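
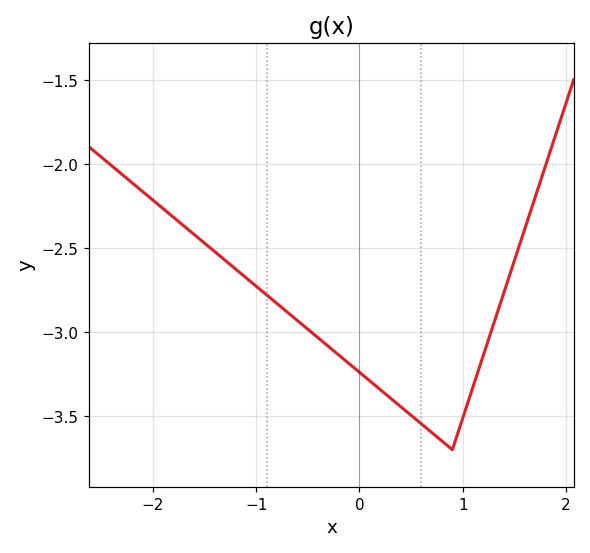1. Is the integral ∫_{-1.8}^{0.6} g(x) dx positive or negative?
negative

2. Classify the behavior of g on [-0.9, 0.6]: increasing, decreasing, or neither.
decreasing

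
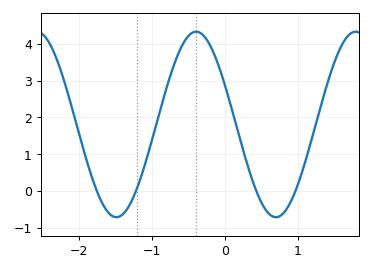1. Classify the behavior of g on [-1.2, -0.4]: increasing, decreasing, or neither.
increasing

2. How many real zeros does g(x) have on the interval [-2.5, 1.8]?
4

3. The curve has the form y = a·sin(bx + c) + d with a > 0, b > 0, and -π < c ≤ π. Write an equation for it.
y = 2.52sin(2.87x + 2.7) + 1.81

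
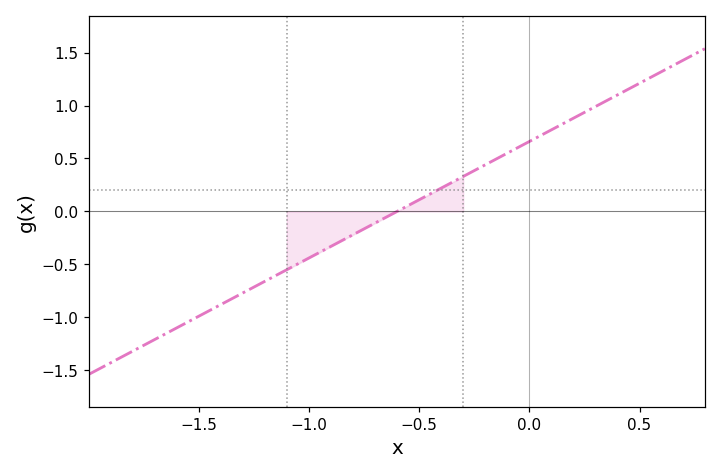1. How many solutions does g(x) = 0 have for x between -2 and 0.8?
1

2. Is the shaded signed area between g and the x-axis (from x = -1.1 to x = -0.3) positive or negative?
negative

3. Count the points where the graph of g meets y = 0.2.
1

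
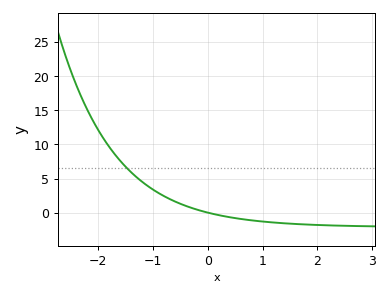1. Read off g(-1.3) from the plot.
5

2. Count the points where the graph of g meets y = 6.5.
1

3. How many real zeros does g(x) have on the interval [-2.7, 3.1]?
1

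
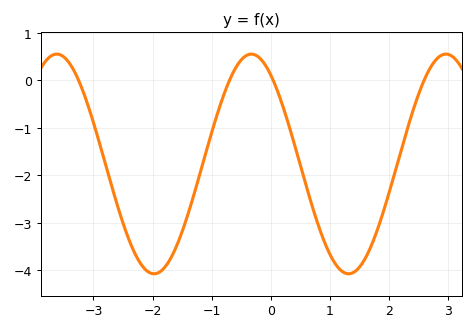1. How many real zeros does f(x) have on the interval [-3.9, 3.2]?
4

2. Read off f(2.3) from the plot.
-1.05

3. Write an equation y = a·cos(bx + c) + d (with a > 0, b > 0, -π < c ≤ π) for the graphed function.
y = 2.31cos(1.91x + 0.63) - 1.76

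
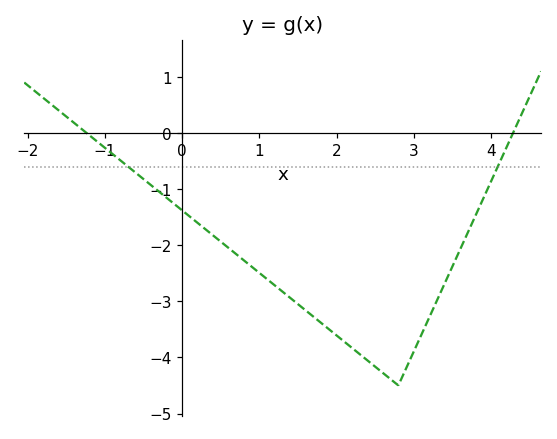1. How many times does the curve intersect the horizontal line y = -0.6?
2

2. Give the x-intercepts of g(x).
-1.2, 4.3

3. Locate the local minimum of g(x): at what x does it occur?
2.8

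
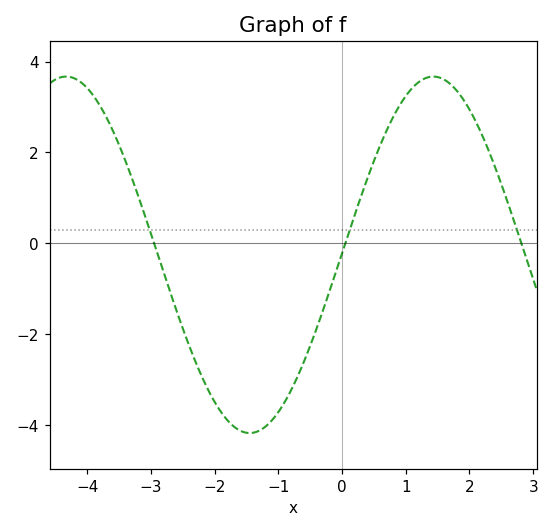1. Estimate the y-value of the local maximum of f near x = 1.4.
3.6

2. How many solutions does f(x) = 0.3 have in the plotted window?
3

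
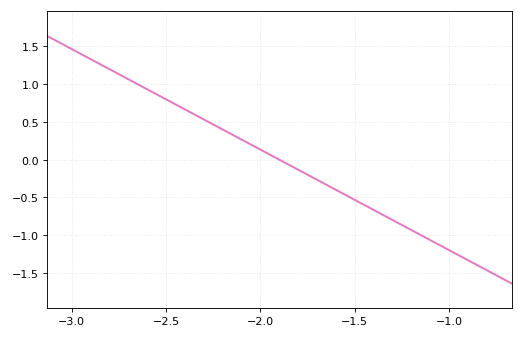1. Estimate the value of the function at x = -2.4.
0.65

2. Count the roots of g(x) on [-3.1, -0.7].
1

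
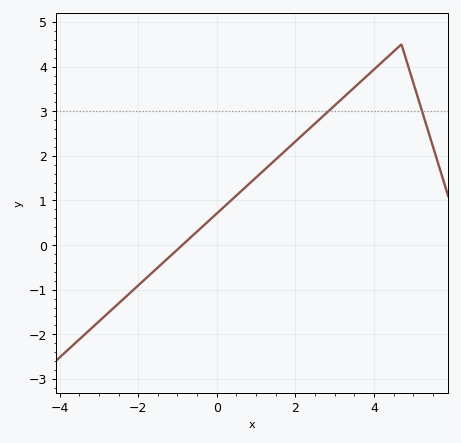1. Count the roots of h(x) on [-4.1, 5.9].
1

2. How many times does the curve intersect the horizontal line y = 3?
2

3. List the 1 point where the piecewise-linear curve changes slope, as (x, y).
(4.7, 4.5)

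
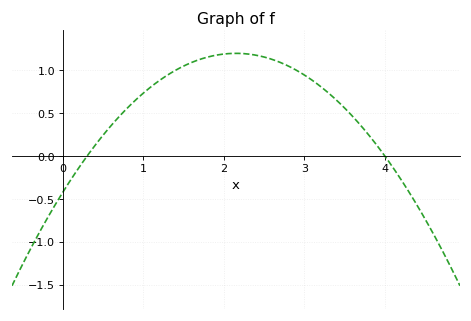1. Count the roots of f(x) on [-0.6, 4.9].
2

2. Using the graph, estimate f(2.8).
1.05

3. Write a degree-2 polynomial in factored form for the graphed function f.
y = -0.35(x - 0.3)(x - 4)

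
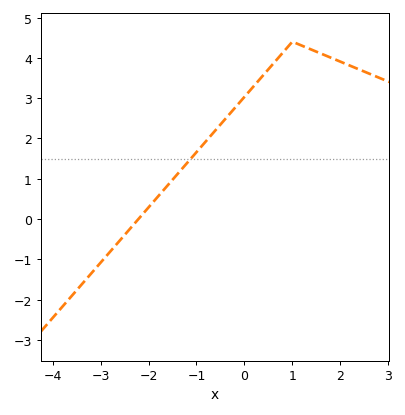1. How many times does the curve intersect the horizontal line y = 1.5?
1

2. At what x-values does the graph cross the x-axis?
-2.2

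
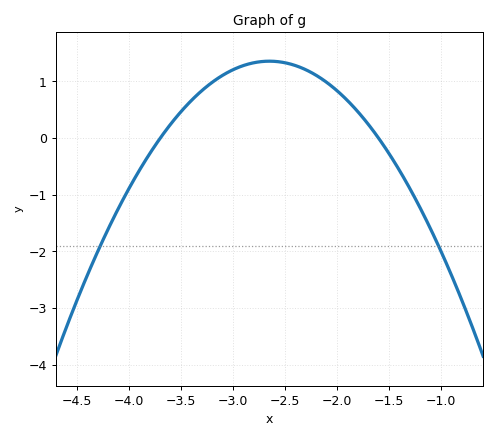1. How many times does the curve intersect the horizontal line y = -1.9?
2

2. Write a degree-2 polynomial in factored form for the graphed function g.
y = -1.23(x + 3.7)(x + 1.6)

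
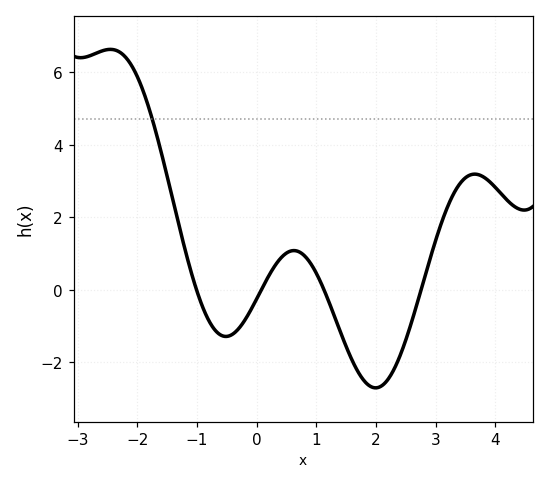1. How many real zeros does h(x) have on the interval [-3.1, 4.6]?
4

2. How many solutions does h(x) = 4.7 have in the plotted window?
1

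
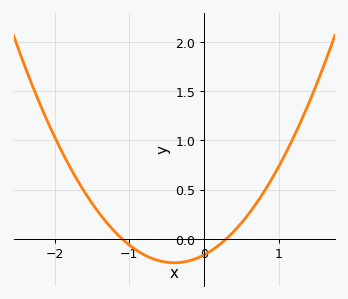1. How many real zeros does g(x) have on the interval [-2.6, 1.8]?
2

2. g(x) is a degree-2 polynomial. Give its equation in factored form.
y = 0.5(x + 1.1)(x - 0.3)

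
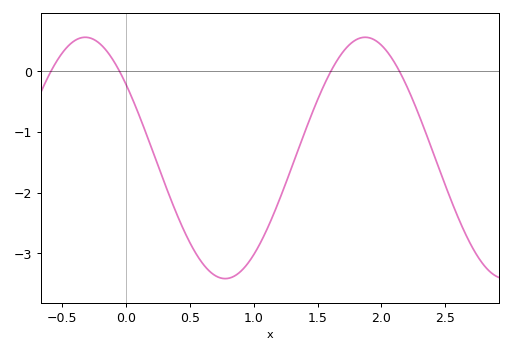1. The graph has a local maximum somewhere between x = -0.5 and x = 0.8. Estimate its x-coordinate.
-0.3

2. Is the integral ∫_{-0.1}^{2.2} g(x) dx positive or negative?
negative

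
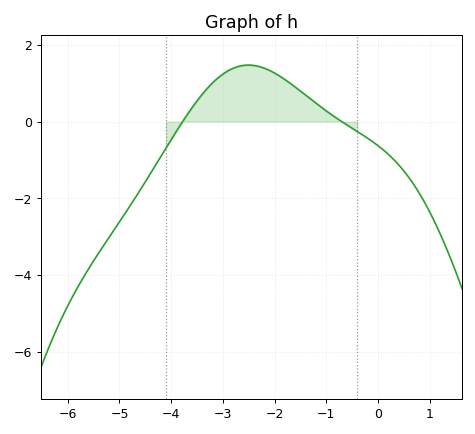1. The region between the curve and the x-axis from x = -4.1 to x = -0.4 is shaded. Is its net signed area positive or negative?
positive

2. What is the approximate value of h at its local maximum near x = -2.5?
1.48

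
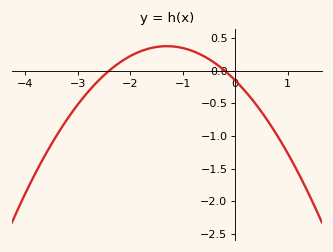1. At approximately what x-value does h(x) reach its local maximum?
-1.3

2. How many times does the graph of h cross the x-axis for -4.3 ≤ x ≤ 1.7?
2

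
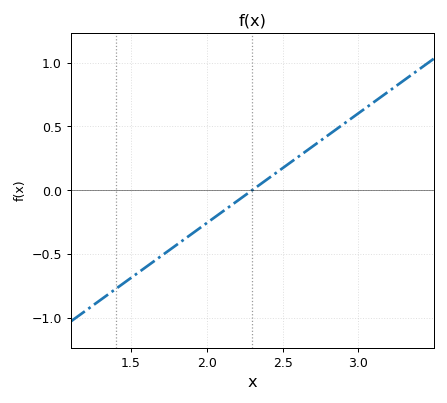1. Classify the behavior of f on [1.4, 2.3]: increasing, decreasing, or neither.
increasing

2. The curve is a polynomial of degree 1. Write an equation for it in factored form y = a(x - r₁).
y = 0.86(x - 2.3)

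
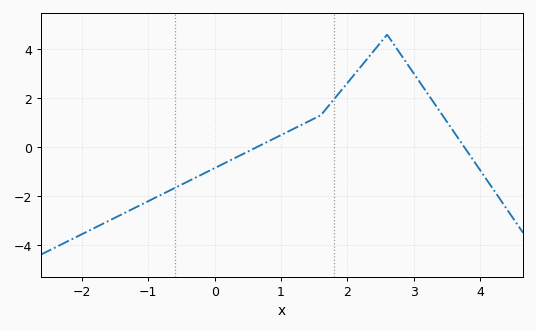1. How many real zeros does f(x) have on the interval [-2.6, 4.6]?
2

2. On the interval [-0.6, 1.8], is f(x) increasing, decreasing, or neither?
increasing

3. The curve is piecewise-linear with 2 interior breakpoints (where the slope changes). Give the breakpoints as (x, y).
(1.6, 1.3); (2.6, 4.6)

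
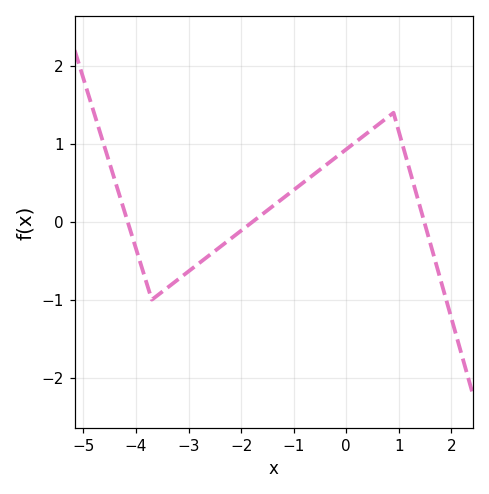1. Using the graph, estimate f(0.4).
1.1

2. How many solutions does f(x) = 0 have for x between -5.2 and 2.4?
3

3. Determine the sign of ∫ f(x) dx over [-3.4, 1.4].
positive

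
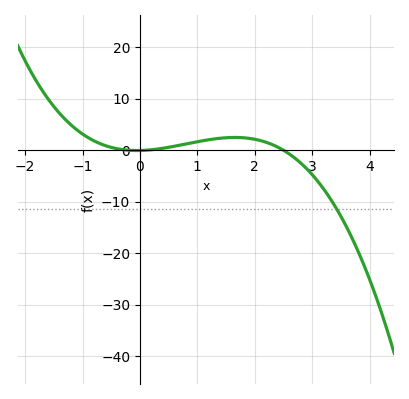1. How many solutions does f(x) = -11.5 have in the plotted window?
1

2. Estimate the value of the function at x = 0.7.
1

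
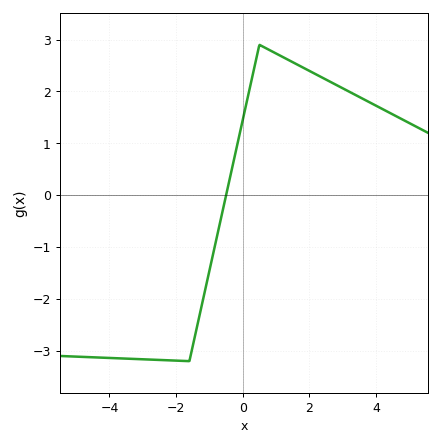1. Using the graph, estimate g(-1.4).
-2.6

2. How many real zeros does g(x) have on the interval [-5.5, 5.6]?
1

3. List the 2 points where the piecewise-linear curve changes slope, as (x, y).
(-1.6, -3.2); (0.5, 2.9)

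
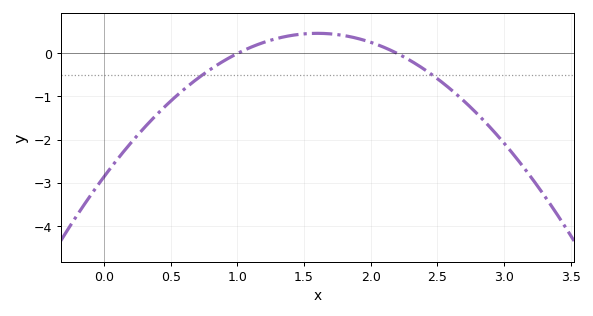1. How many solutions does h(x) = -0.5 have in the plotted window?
2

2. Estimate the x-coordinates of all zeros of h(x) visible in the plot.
1, 2.2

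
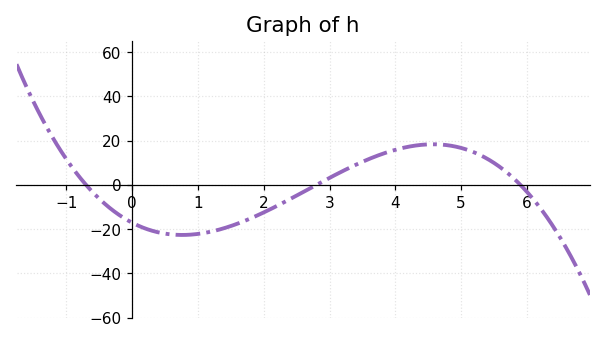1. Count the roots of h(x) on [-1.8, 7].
3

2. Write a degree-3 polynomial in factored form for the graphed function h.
y = -1.48(x + 0.7)(x - 2.8)(x - 5.9)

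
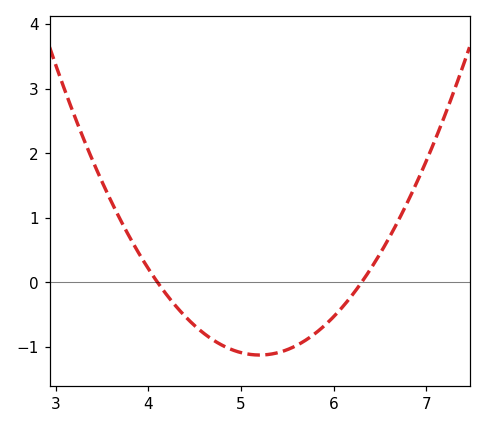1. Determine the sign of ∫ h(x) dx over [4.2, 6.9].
negative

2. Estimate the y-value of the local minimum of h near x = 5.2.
-1.13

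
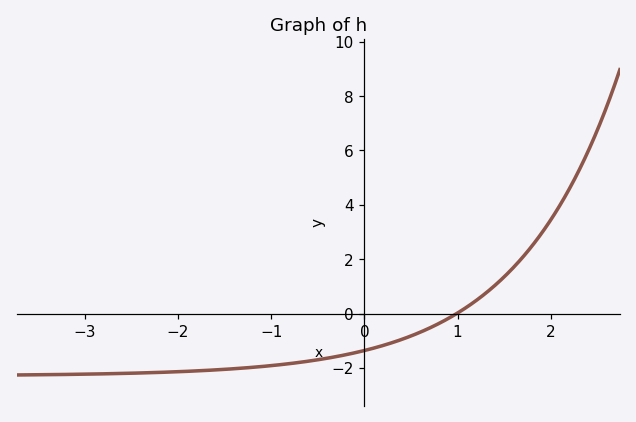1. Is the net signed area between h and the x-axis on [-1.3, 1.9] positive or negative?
negative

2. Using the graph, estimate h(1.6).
1.7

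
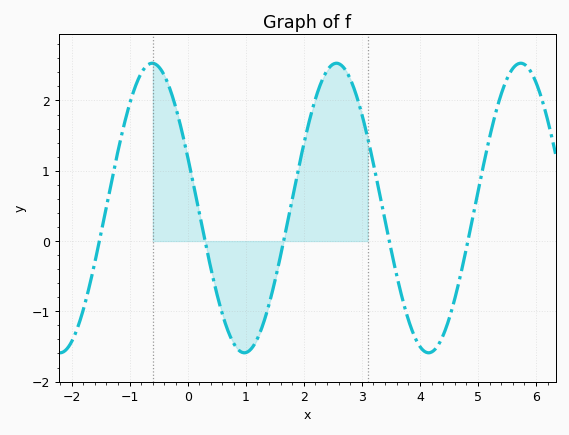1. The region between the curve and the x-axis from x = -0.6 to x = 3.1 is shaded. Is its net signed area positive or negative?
positive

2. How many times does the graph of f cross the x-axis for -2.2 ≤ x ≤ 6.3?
5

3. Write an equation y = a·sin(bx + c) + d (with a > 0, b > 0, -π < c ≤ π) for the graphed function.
y = 2.06sin(1.98x + 2.78) + 0.47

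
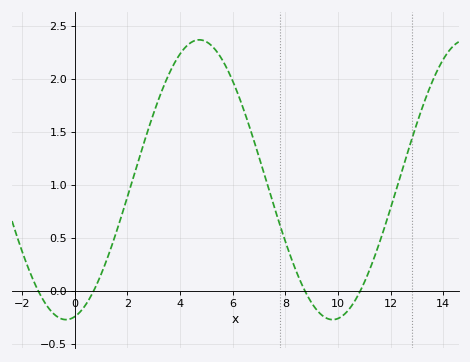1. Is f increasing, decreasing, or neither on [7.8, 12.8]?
neither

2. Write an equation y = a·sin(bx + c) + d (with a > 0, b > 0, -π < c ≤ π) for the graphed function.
y = 1.32sin(0.62x - 1.36) + 1.05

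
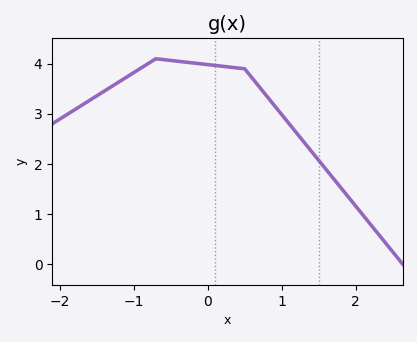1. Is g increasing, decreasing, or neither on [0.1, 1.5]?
decreasing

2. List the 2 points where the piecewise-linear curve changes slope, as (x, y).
(-0.7, 4.1); (0.5, 3.9)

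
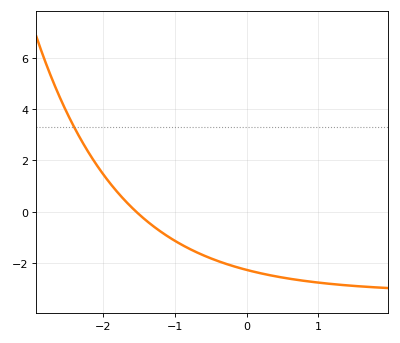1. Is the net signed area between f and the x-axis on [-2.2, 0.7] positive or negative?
negative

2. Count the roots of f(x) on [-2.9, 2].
1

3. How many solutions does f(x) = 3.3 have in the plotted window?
1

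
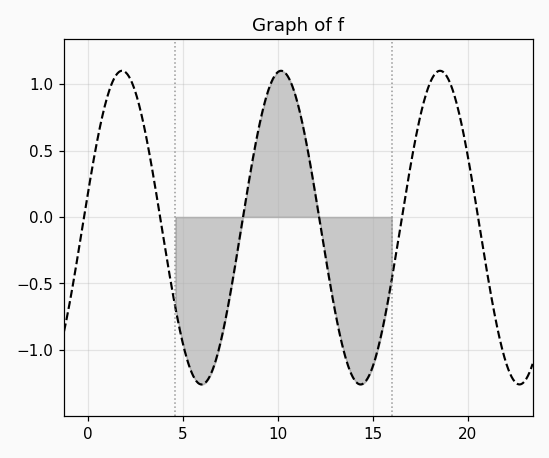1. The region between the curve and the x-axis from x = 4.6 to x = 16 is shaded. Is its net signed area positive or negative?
negative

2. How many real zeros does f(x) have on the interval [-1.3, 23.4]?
6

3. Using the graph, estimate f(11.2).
0.763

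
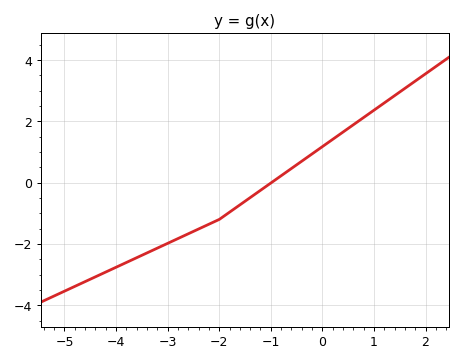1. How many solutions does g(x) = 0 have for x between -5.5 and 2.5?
1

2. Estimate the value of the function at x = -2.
-1.2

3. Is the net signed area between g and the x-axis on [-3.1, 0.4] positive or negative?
negative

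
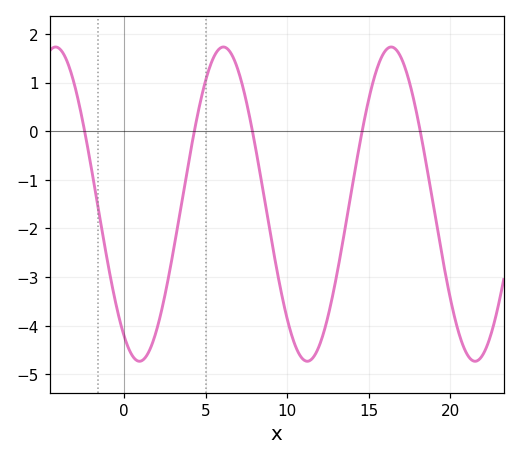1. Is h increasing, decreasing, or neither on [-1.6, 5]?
neither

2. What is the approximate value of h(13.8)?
-1.5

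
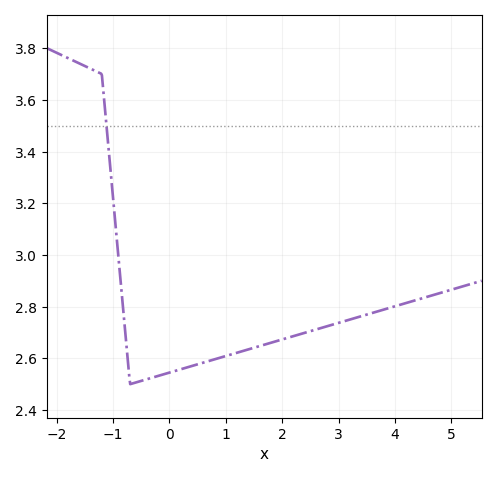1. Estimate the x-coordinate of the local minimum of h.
-0.6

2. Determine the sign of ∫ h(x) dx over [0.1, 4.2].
positive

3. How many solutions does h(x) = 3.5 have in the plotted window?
1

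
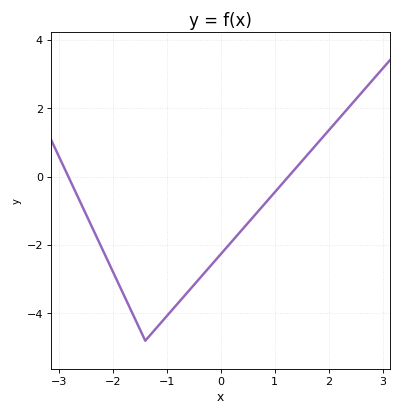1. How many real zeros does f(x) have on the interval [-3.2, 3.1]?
2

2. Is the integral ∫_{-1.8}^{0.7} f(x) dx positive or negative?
negative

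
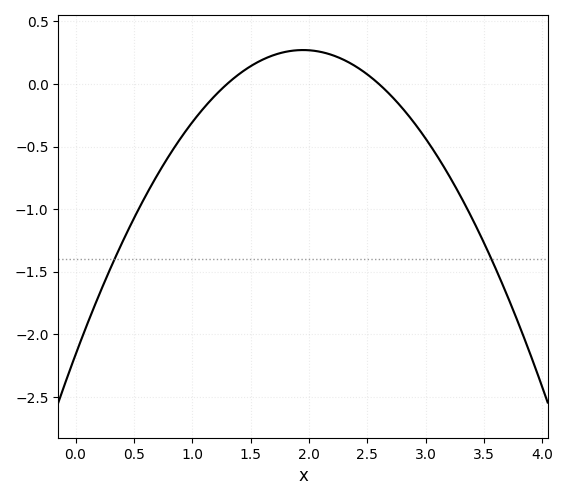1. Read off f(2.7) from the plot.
-0.09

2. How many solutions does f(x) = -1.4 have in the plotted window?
2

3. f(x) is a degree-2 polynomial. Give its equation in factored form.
y = -0.64(x - 1.3)(x - 2.6)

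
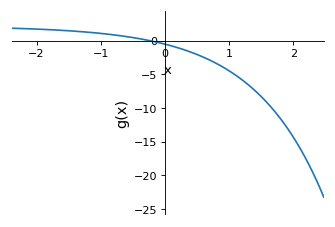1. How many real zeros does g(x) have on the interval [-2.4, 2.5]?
1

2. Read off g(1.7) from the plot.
-10.5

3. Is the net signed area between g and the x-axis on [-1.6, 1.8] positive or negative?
negative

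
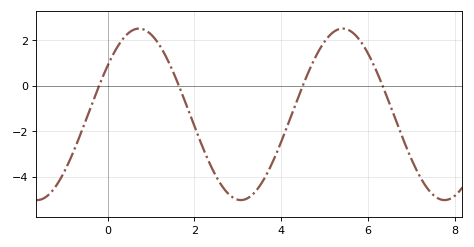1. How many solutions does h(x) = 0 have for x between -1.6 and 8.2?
4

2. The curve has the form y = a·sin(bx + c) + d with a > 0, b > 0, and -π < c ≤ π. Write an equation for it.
y = 3.77sin(1.34x + 0.6) - 1.26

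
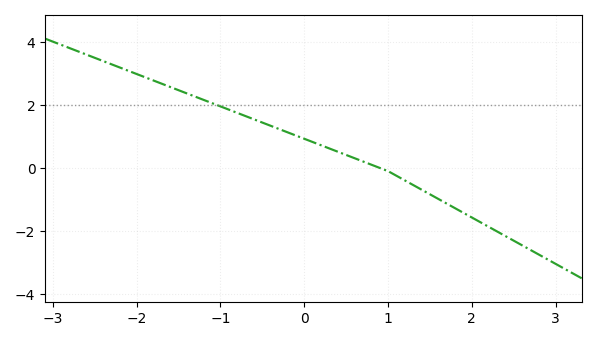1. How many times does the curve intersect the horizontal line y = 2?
1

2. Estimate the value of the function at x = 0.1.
0.823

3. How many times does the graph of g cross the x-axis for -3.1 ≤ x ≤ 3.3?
1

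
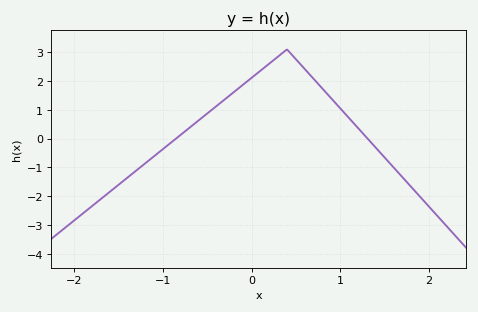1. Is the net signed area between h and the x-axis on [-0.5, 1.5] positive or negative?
positive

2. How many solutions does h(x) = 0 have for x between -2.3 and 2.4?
2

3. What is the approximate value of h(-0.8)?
0.127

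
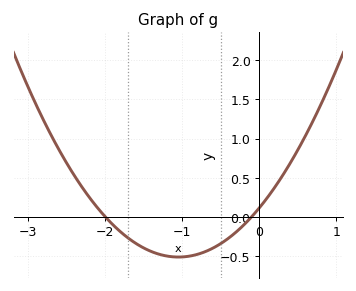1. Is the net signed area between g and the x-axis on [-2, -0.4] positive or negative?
negative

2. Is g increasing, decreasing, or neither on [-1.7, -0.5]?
neither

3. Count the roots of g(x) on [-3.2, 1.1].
2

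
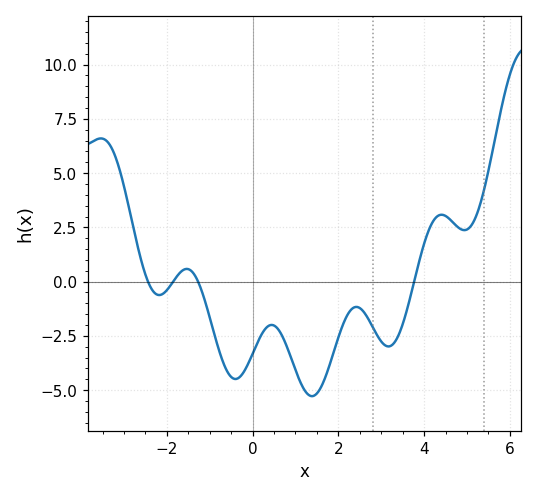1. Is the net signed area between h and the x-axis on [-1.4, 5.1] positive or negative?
negative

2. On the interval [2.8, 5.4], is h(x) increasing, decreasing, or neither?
neither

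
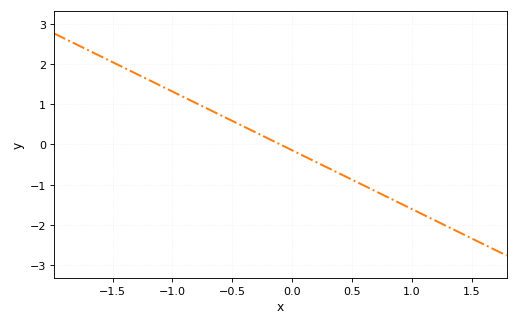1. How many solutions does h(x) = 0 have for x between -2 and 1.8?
1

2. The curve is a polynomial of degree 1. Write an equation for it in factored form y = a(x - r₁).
y = -1.46(x + 0.1)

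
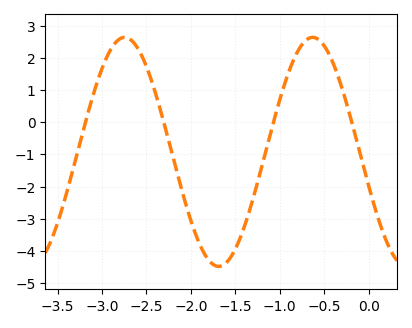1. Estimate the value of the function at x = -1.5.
-3.9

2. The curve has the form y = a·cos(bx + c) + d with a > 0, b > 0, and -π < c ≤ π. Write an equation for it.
y = 3.56cos(3x + 1.9) - 0.92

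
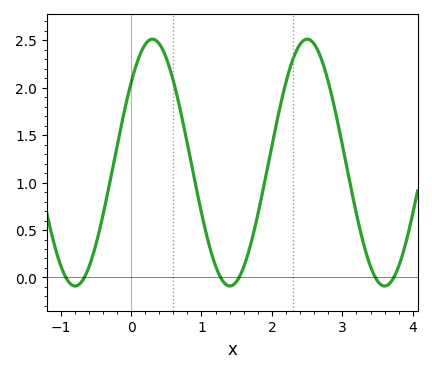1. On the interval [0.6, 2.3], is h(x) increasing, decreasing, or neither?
neither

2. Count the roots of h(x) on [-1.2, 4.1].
6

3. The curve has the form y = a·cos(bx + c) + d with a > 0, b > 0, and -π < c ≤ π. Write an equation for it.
y = 1.3cos(2.86x - 0.87) + 1.21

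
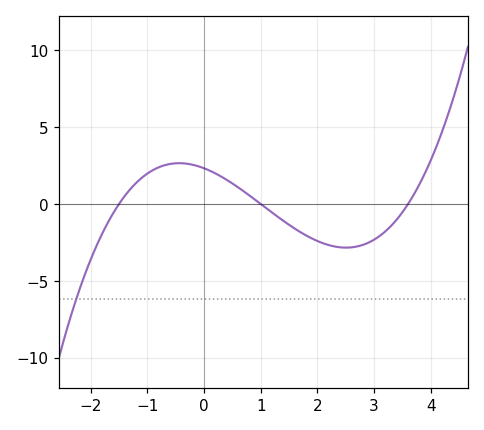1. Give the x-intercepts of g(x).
-1.5, 1, 3.6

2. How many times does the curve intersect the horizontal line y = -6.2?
1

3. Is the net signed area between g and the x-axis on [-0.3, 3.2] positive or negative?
negative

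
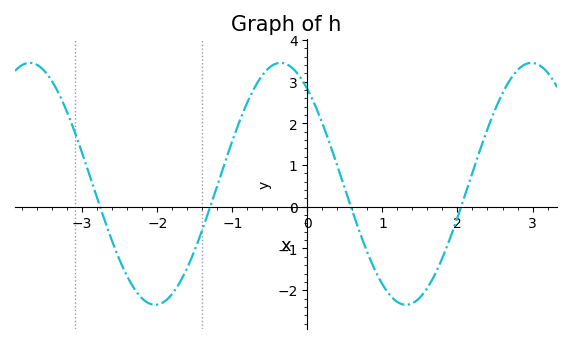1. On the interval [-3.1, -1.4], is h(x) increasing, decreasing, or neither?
neither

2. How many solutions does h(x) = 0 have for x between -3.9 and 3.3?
4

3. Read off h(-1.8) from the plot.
-2.1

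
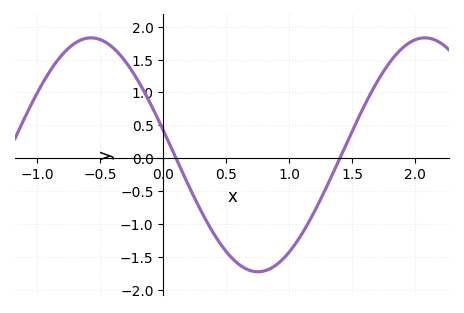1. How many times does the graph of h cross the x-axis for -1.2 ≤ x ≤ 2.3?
2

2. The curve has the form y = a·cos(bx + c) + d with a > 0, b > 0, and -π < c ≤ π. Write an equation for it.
y = 1.78cos(2.4x + 1.4) + 0.05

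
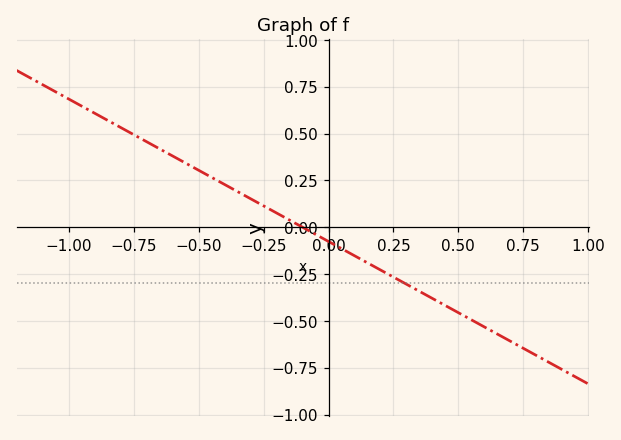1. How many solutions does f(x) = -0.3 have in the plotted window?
1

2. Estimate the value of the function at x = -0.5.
0.304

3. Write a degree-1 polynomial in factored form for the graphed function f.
y = -0.76(x + 0.1)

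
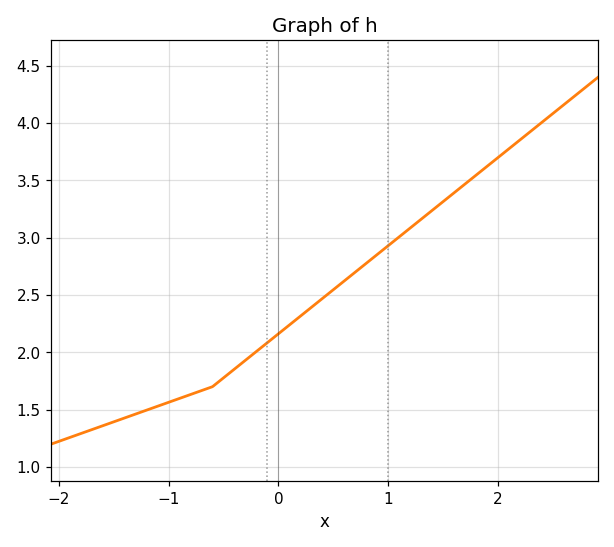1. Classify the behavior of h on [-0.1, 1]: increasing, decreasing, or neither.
increasing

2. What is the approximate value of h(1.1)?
3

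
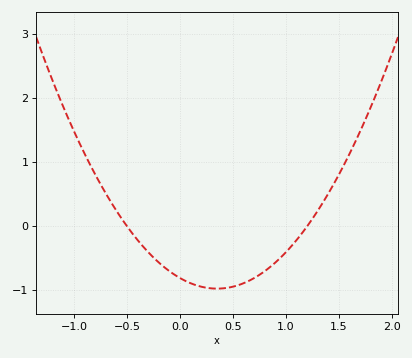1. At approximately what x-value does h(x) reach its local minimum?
0.35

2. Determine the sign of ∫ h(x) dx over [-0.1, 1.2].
negative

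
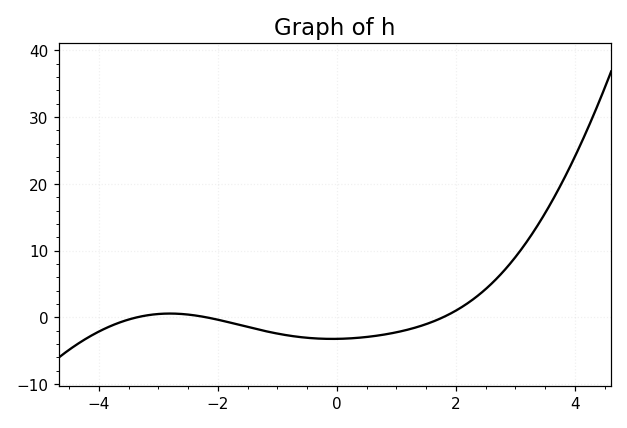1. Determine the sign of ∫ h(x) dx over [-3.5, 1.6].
negative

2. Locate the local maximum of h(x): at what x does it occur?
-2.8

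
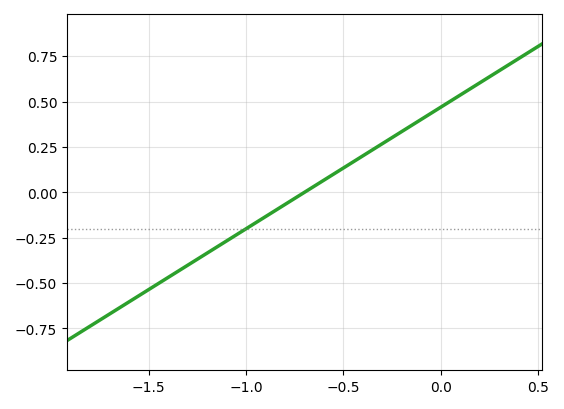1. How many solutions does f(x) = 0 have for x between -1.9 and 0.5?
1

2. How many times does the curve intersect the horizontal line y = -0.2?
1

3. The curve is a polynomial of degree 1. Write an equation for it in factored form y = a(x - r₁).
y = 0.67(x + 0.7)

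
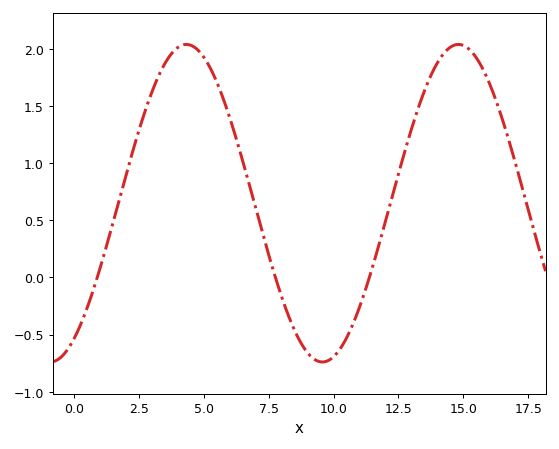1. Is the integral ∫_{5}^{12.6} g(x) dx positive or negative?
positive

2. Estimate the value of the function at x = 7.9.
-0.097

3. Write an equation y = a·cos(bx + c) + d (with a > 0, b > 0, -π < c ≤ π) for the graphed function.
y = 1.39cos(0.6x - 2.6) + 0.65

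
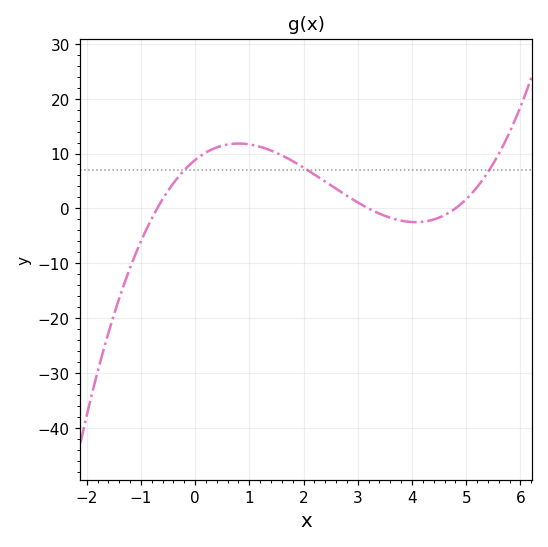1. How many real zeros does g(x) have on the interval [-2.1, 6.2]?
3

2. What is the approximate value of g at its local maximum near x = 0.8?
11.8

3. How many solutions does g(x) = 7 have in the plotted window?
3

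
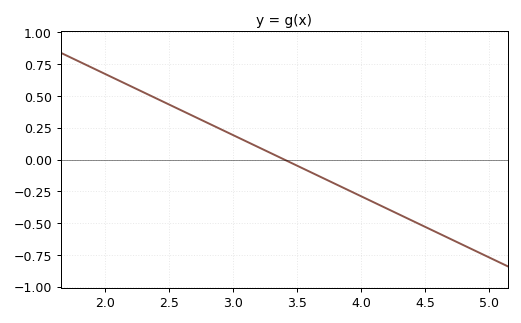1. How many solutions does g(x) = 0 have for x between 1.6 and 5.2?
1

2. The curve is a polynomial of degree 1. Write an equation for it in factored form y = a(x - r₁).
y = -0.48(x - 3.4)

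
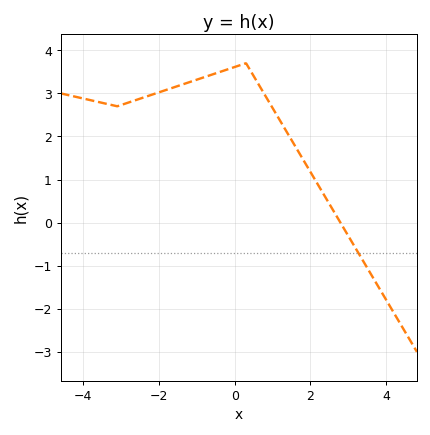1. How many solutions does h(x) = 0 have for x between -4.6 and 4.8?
1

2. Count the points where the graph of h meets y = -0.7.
1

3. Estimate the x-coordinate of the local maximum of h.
0.2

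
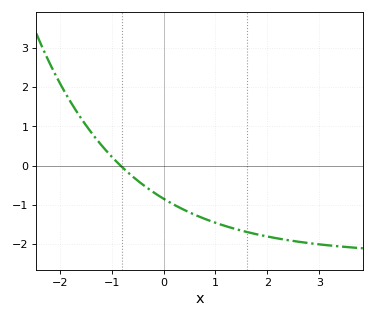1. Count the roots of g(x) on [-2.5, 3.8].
1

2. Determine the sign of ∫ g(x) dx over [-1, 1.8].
negative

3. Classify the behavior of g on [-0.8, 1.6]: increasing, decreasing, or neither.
decreasing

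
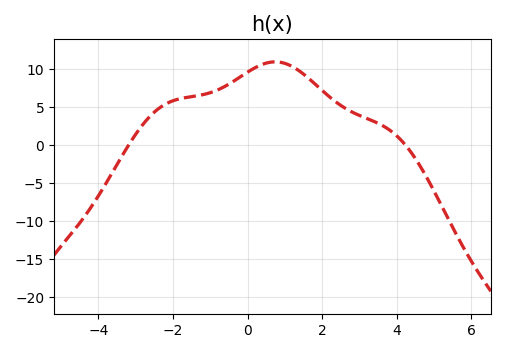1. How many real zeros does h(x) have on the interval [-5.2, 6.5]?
2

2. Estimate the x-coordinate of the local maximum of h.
0.8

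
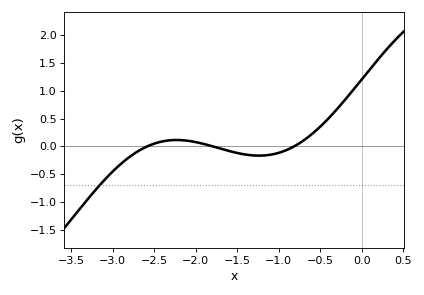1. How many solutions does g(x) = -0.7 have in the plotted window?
1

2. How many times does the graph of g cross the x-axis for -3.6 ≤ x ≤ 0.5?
3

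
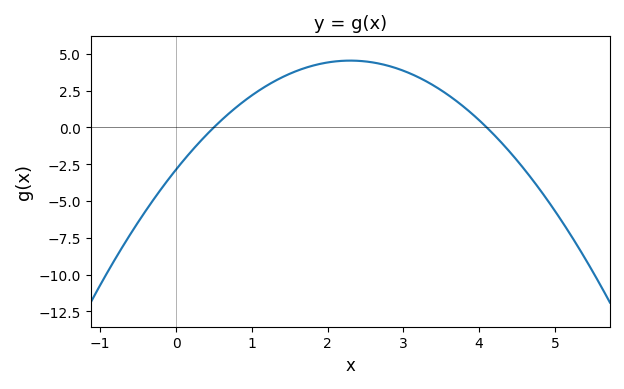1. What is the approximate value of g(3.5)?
2.52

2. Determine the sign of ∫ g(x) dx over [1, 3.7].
positive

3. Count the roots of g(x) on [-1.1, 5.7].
2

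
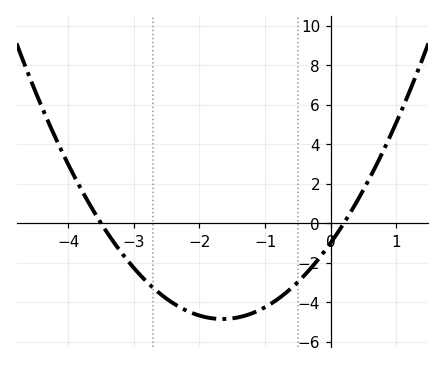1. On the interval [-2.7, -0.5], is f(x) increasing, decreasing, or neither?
neither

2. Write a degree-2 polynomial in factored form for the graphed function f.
y = 1.42(x + 3.5)(x - 0.2)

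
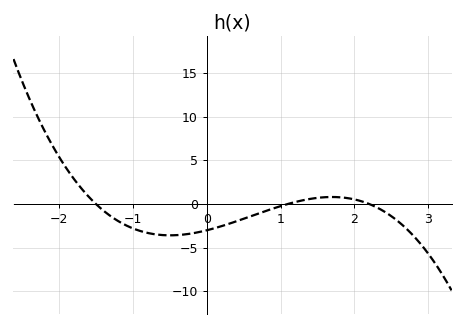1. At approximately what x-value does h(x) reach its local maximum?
1.7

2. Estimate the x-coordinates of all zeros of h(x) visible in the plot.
-1.5, 1.1, 2.2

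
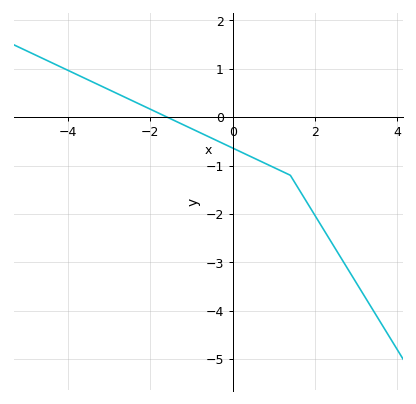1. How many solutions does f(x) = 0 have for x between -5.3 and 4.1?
1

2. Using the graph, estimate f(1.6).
-1.48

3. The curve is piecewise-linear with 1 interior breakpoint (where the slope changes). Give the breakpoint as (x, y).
(1.4, -1.2)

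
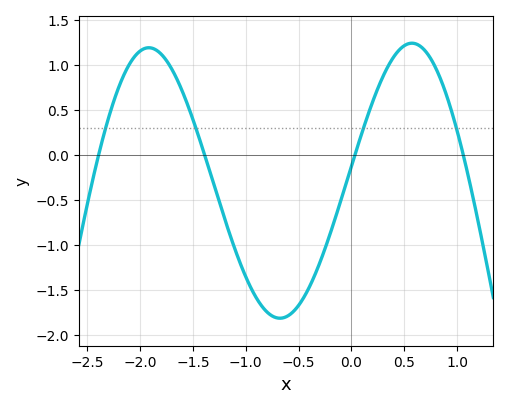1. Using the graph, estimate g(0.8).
0.959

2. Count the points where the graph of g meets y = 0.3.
4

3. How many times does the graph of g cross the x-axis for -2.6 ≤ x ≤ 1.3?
4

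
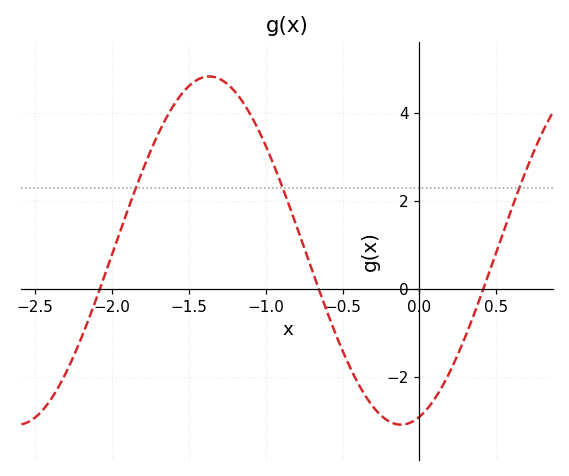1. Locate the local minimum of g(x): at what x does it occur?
-0.1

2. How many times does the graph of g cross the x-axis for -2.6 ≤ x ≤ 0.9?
3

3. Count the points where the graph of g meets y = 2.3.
3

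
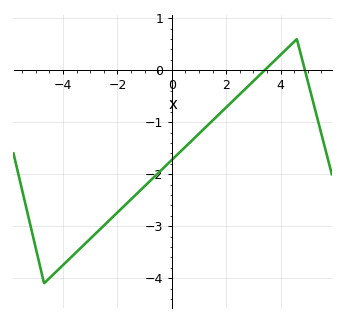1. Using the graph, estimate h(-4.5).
-4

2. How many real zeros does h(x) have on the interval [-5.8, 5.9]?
2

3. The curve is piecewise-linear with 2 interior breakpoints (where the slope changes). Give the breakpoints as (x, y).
(-4.7, -4.1); (4.6, 0.6)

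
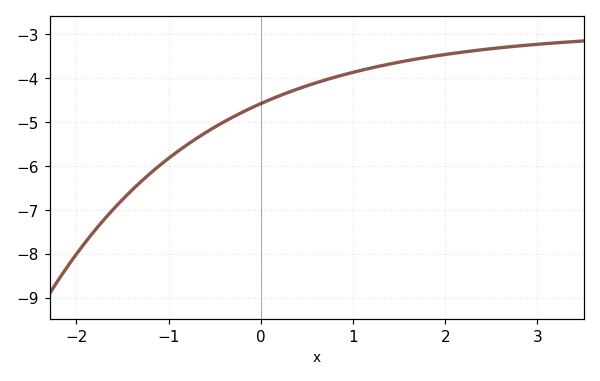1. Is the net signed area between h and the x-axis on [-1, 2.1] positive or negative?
negative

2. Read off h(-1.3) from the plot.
-6.4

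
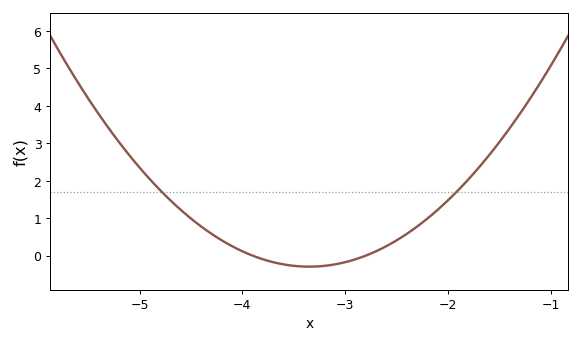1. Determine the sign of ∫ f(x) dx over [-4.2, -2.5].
negative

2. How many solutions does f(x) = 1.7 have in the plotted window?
2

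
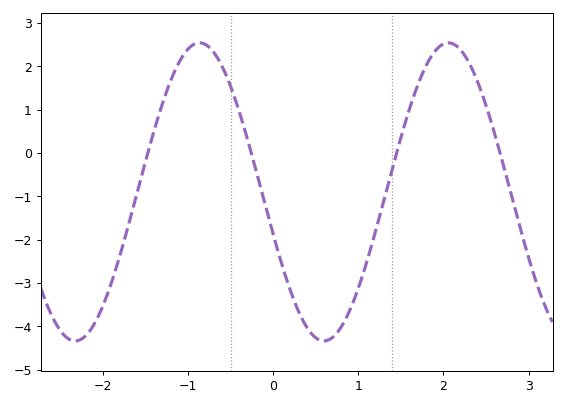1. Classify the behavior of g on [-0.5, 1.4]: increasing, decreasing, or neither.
neither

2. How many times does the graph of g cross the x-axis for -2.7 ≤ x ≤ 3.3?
4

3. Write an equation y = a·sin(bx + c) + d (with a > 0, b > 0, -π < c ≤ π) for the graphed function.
y = 3.44sin(2.15x - 2.85) - 0.9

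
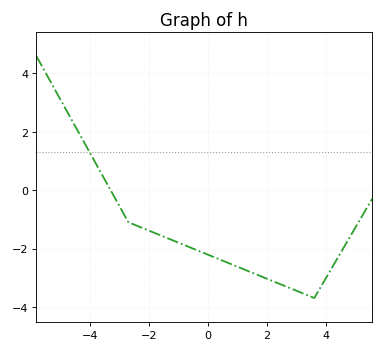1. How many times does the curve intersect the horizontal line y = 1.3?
1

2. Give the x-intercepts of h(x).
-3.3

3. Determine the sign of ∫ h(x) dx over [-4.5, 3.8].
negative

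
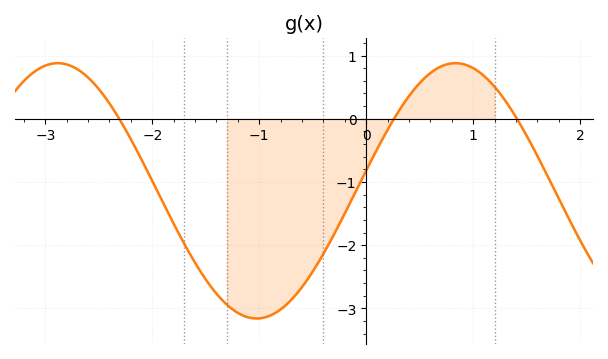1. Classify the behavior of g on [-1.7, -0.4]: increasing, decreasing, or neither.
neither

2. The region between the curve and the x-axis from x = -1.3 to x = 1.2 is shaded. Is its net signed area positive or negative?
negative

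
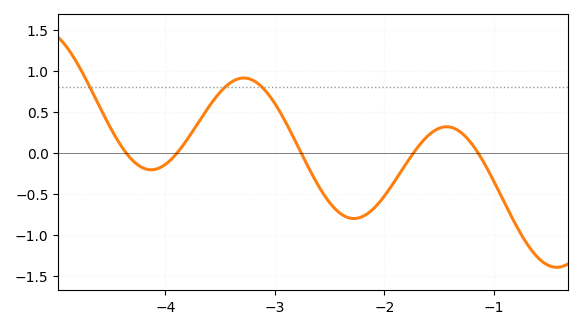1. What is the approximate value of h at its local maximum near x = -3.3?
0.912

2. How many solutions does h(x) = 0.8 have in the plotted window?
3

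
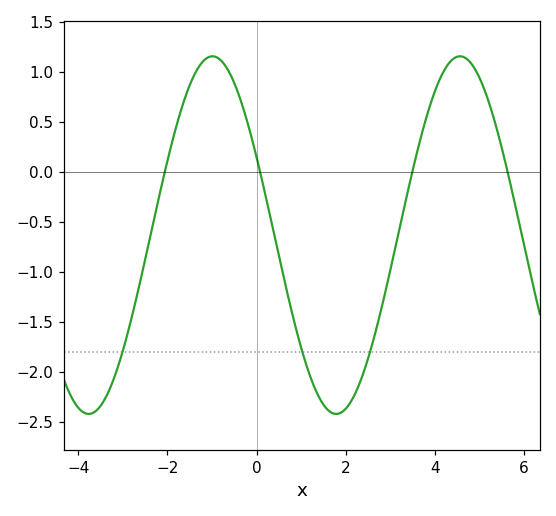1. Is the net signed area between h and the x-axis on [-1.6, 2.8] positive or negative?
negative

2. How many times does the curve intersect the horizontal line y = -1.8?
3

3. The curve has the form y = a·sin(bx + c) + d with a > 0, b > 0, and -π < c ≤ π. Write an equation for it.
y = 1.79sin(1.1x + 2.7) - 0.63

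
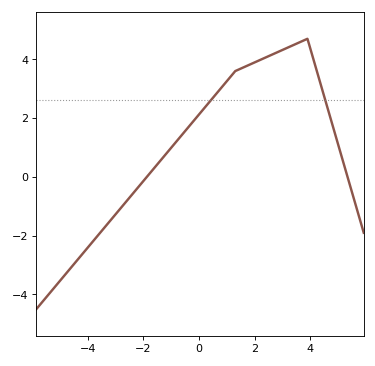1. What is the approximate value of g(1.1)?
3.4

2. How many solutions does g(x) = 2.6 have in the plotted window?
2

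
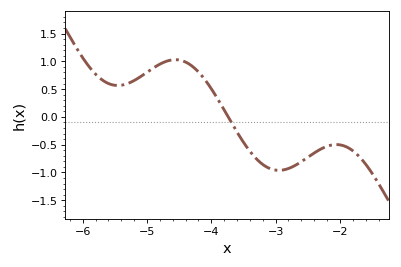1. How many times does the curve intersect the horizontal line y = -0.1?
1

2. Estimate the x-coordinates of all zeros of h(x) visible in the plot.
-3.74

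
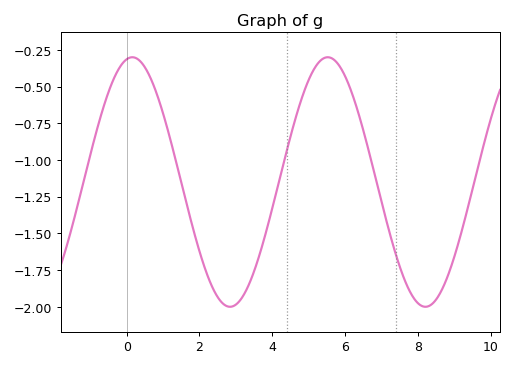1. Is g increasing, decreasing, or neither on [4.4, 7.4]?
neither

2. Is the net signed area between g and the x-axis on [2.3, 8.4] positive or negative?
negative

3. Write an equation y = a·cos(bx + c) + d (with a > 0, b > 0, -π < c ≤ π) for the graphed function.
y = 0.85cos(1.17x - 0.182) - 1.15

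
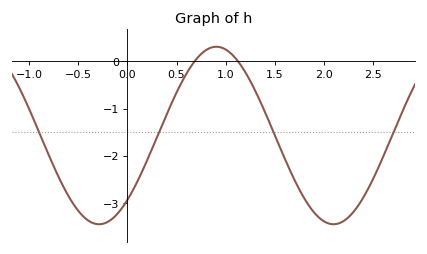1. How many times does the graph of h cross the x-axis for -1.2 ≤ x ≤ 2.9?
2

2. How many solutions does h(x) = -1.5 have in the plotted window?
4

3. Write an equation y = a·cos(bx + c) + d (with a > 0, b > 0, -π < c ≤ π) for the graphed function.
y = 1.88cos(2.63x - 2.38) - 1.57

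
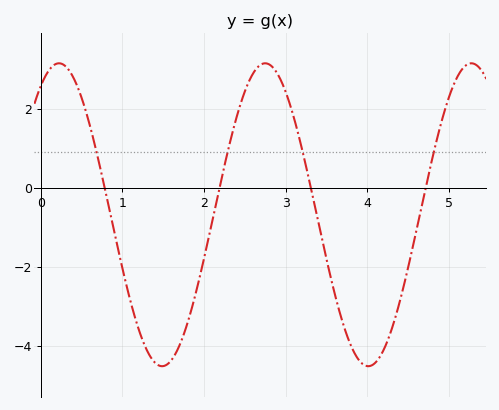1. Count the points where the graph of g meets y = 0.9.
4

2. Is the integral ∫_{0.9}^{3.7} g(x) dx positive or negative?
negative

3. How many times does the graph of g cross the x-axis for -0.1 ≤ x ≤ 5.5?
4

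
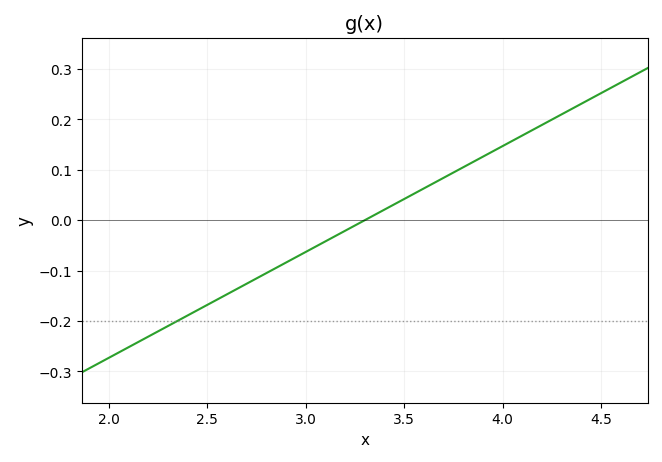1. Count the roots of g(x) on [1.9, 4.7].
1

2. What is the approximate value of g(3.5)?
0.042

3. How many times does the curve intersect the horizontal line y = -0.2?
1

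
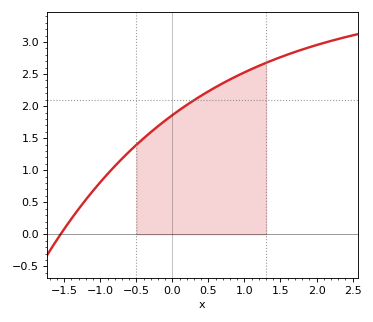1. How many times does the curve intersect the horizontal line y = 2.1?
1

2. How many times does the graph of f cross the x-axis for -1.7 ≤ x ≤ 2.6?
1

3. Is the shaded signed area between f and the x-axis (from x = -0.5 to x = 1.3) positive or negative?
positive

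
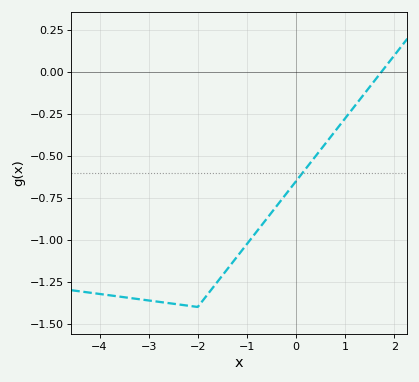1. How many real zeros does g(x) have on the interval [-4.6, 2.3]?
1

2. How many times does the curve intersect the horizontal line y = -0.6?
1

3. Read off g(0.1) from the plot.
-0.613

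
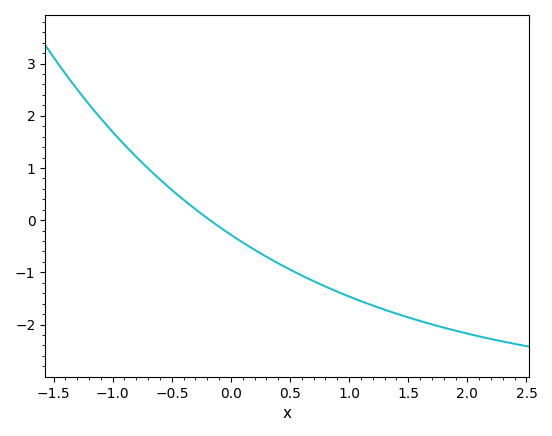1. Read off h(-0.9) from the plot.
1.44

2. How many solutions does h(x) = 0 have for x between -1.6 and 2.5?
1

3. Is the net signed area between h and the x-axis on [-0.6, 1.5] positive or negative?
negative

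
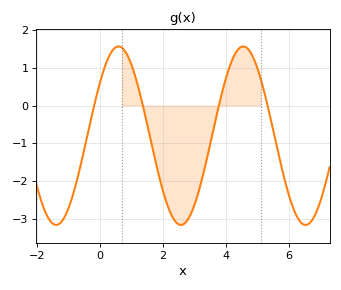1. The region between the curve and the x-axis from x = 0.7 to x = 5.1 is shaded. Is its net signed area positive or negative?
negative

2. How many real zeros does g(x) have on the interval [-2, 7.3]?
4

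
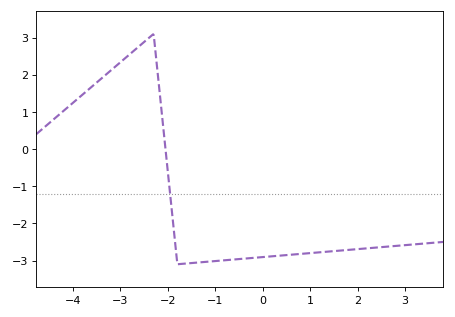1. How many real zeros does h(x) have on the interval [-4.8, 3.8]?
1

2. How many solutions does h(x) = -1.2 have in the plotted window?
1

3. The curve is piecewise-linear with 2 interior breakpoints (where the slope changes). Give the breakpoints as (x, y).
(-2.3, 3.1); (-1.8, -3.1)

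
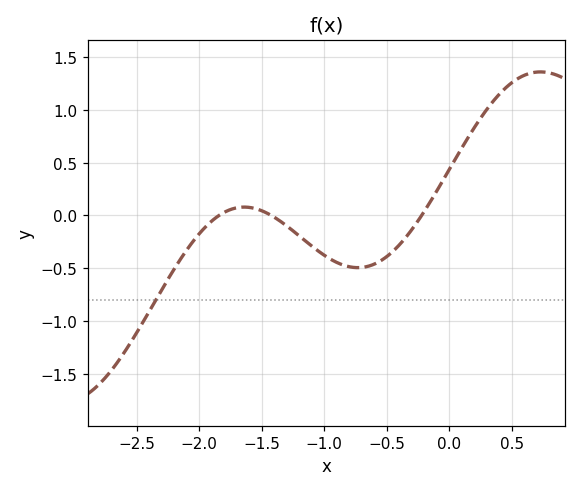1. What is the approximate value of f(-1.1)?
-0.3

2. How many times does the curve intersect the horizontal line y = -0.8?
1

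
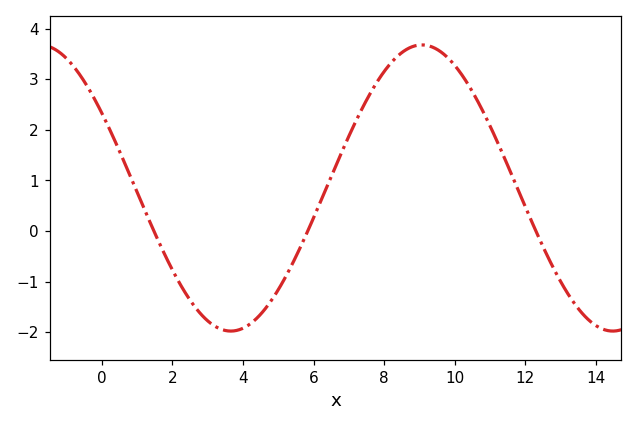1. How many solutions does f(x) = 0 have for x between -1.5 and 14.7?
3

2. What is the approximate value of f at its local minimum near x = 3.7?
-2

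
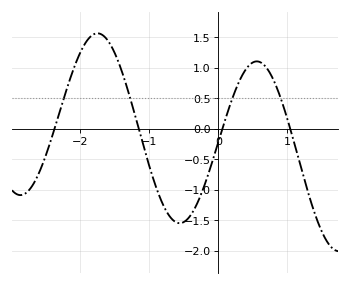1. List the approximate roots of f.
-2.37, -1.15, 0.059, 1.04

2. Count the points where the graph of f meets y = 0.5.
4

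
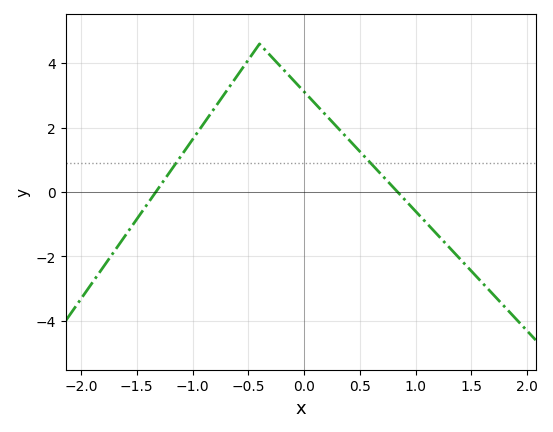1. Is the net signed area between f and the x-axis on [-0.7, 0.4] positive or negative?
positive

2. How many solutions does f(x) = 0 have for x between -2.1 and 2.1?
2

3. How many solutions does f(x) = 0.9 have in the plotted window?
2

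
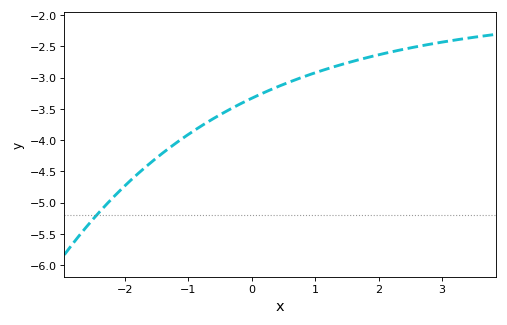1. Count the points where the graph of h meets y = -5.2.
1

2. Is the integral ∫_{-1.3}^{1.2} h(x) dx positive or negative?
negative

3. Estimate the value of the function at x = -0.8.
-3.8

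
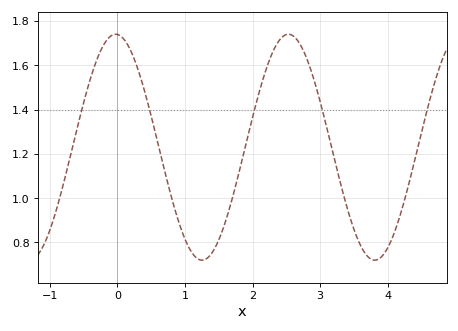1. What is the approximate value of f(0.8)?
1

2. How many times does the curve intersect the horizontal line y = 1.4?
5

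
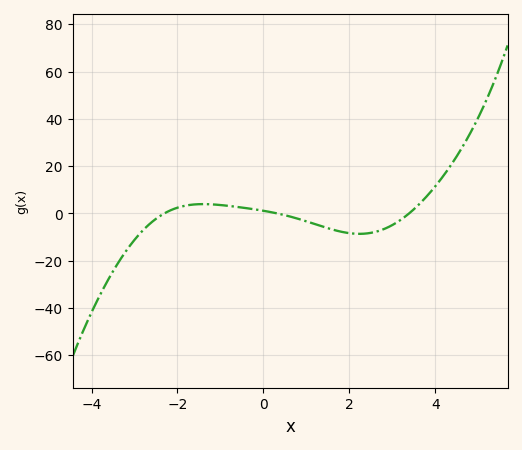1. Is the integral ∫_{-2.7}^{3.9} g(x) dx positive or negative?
negative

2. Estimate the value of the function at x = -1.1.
4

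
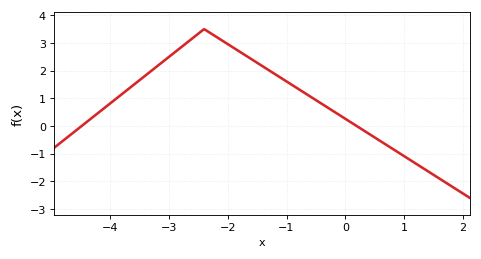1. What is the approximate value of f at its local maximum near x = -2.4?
3.5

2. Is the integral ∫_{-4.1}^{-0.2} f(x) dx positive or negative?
positive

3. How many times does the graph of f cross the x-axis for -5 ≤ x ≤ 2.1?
2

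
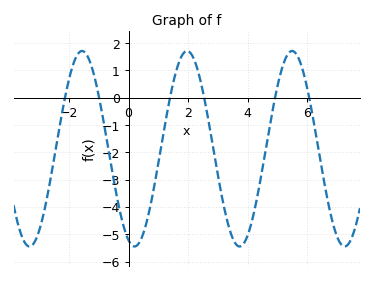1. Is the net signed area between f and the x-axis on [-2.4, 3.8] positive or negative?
negative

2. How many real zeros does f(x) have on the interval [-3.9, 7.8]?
6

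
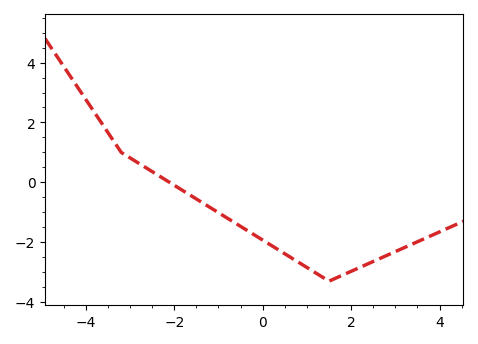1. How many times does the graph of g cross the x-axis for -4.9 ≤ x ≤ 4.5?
1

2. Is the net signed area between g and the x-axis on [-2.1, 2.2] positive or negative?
negative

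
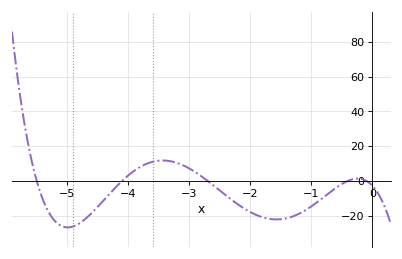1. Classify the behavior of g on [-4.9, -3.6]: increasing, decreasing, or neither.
increasing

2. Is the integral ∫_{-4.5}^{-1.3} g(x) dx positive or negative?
negative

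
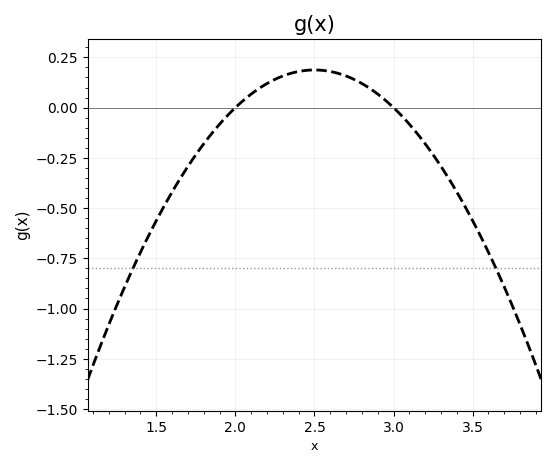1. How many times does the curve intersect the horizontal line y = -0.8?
2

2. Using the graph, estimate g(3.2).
-0.18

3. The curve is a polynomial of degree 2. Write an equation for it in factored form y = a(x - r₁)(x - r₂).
y = -0.75(x - 2)(x - 3)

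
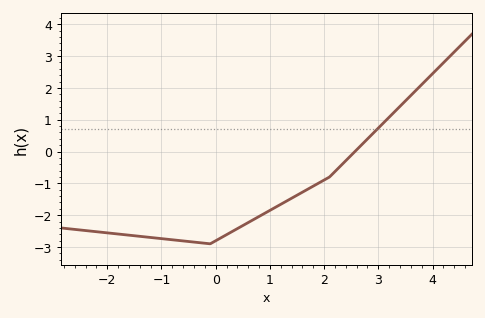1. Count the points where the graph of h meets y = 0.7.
1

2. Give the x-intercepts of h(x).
2.57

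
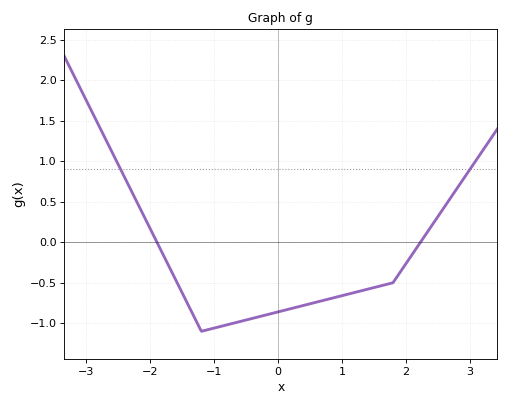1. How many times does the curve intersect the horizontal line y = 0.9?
2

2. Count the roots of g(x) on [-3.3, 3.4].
2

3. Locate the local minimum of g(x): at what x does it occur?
-1.2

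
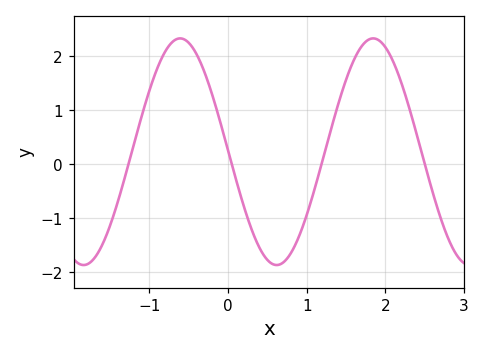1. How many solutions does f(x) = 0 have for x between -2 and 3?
4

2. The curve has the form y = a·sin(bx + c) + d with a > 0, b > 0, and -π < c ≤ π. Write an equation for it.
y = 2.1sin(2.56x + 3.13) + 0.23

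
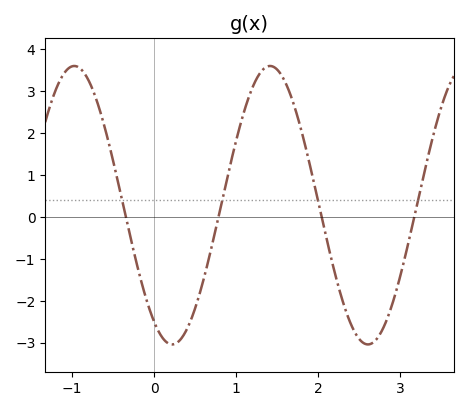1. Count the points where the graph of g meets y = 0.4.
4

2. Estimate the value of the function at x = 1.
1.8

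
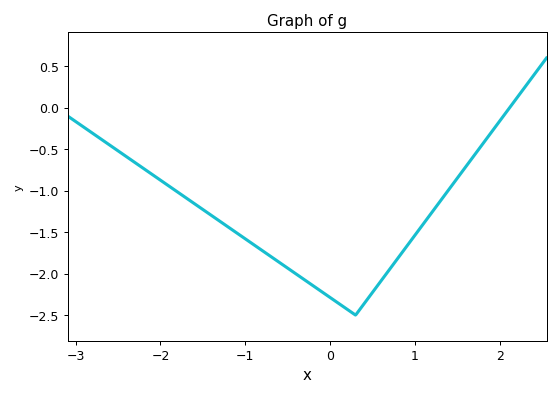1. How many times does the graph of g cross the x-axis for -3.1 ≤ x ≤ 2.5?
1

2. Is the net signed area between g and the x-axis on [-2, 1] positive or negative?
negative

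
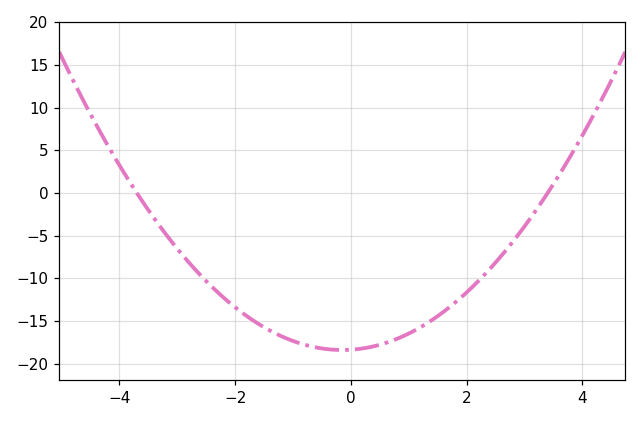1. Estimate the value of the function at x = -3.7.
0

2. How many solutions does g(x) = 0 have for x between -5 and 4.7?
2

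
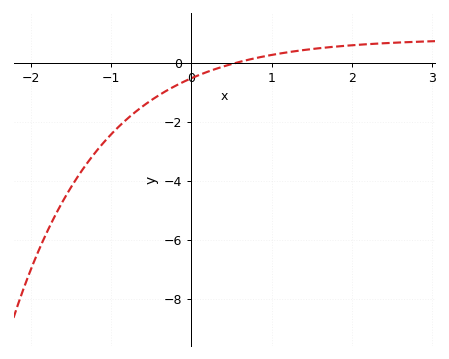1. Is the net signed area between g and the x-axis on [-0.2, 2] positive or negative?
positive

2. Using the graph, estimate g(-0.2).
-0.8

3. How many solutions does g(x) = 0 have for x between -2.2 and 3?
1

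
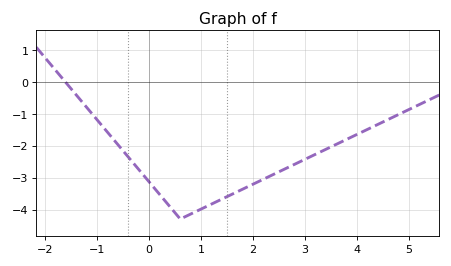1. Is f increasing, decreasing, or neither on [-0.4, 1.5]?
neither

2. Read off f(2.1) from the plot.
-3.1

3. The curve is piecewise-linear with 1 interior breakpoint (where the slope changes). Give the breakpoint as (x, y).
(0.6, -4.3)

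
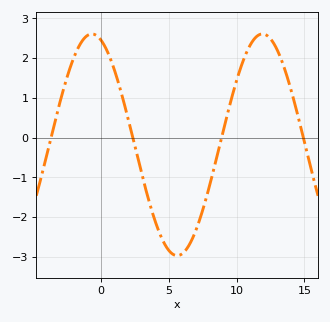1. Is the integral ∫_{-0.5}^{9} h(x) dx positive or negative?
negative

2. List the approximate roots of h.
-3.5, 2.5, 9, 15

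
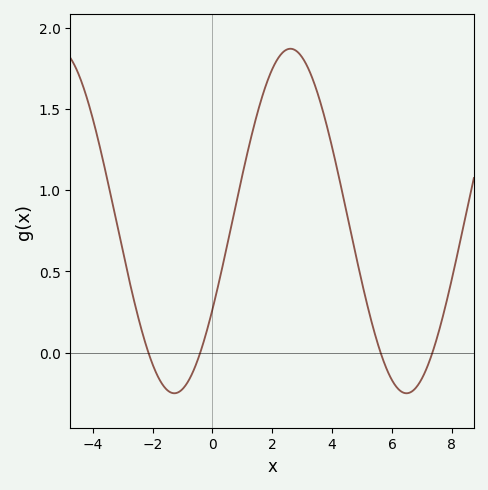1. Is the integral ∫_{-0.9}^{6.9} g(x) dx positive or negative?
positive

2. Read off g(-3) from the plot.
0.629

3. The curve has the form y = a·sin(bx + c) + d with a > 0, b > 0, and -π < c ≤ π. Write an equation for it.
y = 1.06sin(0.81x - 0.54) + 0.81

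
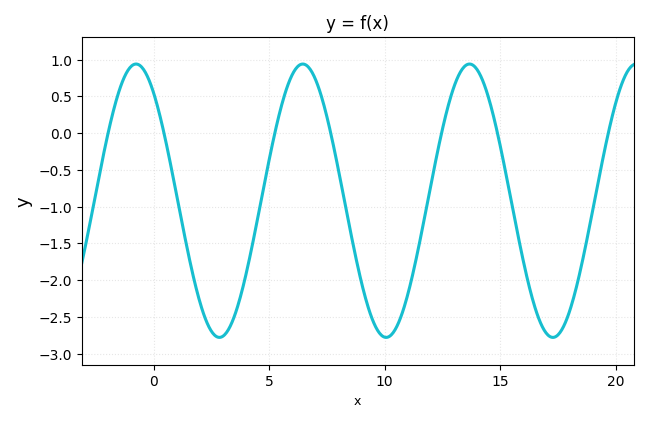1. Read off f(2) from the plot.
-2.3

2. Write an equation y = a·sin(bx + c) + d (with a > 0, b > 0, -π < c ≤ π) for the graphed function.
y = 1.86sin(0.87x + 2.2) - 0.92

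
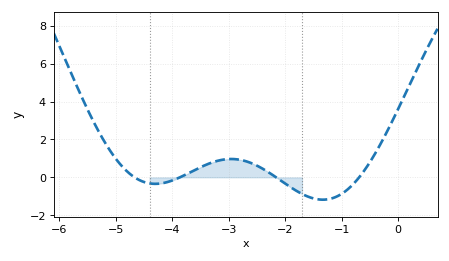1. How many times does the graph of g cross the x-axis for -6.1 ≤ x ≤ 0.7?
4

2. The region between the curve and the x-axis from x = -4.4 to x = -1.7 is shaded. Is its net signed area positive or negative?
positive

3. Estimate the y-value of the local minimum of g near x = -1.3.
-1.18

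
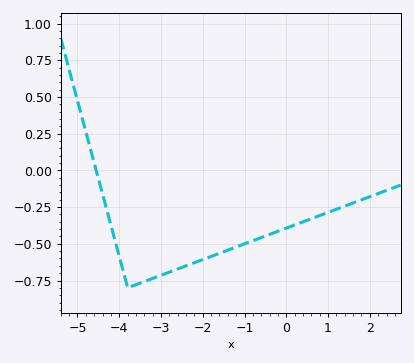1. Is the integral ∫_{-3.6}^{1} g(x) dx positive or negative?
negative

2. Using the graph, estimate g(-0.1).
-0.404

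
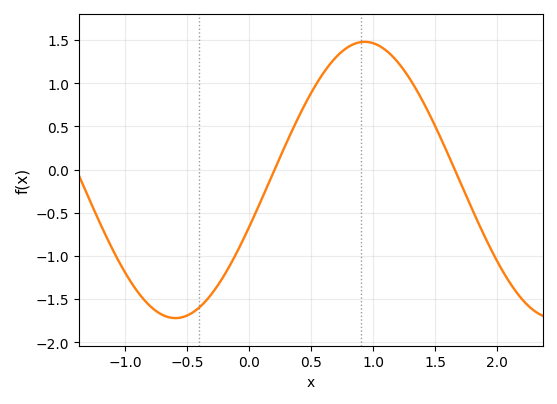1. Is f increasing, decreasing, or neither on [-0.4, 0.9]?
increasing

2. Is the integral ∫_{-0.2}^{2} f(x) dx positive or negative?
positive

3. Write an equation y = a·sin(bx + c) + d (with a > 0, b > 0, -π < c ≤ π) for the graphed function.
y = 1.6sin(2.1x - 0.35) - 0.12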